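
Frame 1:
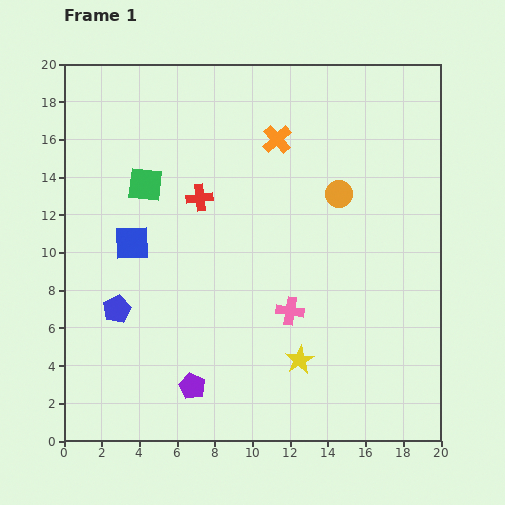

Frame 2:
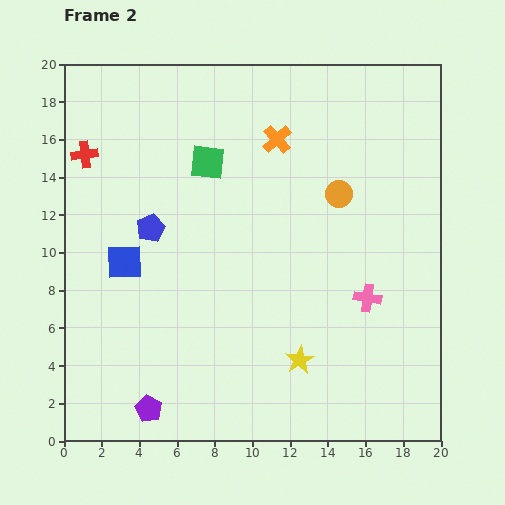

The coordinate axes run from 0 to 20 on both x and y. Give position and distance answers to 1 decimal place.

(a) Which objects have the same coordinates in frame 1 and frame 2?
the orange circle, the orange cross, the yellow star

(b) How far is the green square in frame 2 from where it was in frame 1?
3.5

The green square moved from (4.3, 13.6) to (7.6, 14.8), a distance of √(3.3² + 1.2²) ≈ 3.5.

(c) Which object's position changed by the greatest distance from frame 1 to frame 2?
the red cross

(moved 6.5; next 4.7)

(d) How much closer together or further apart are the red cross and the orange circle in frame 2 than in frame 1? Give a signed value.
+6.3

Distance in frame 1: 7.4. Distance in frame 2: 13.7.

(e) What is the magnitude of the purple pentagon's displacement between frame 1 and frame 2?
2.6

The purple pentagon moved from (6.8, 2.9) to (4.5, 1.7), a distance of √(2.3² + 1.2²) ≈ 2.6.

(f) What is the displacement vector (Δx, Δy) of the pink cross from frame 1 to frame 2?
(4.1, 0.7)

The pink cross was at (12.0, 6.9) in frame 1 and (16.1, 7.6) in frame 2.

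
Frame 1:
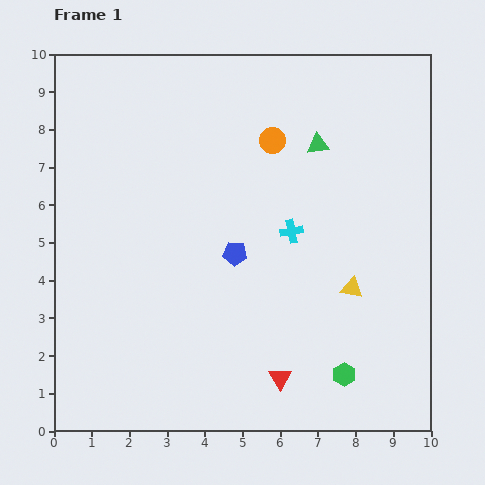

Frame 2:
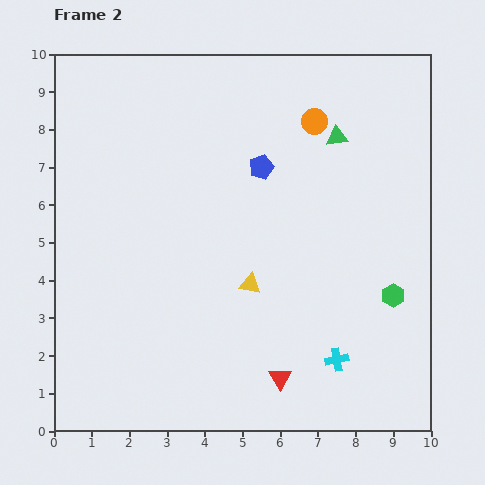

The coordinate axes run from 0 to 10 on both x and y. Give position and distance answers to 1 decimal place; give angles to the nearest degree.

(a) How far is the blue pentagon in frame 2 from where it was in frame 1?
2.4

The blue pentagon moved from (4.8, 4.7) to (5.5, 7.0), a distance of √(0.7² + 2.3²) ≈ 2.4.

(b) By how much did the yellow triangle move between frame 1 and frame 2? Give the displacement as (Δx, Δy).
(-2.7, 0.1)

The yellow triangle was at (7.9, 3.8) in frame 1 and (5.2, 3.9) in frame 2.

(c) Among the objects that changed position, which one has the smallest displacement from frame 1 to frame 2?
the green triangle

(moved 0.5)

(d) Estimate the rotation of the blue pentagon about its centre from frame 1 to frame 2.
24° counter-clockwise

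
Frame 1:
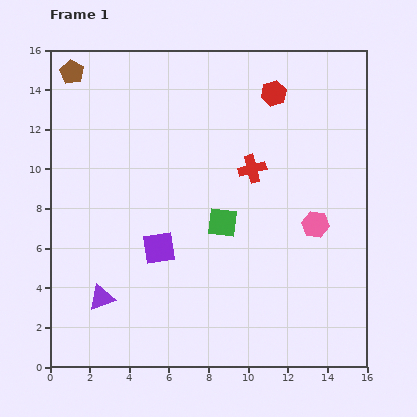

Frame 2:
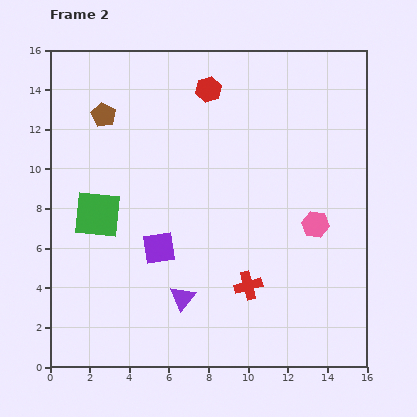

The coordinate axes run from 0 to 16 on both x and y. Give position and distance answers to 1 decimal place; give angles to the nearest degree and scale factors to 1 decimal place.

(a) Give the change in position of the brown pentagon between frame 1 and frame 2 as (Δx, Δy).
(1.6, -2.2)

The brown pentagon was at (1.1, 14.9) in frame 1 and (2.7, 12.7) in frame 2.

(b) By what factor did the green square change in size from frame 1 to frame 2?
1.6×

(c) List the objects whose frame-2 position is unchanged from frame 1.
the pink hexagon, the purple square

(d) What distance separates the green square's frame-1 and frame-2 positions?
6.3

The green square moved from (8.7, 7.3) to (2.4, 7.7), a distance of √(6.3² + 0.4²) ≈ 6.3.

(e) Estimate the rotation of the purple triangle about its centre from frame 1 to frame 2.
32° counter-clockwise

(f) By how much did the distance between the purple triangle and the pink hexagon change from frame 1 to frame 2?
-3.7

Distance in frame 1: 11.4. Distance in frame 2: 7.7.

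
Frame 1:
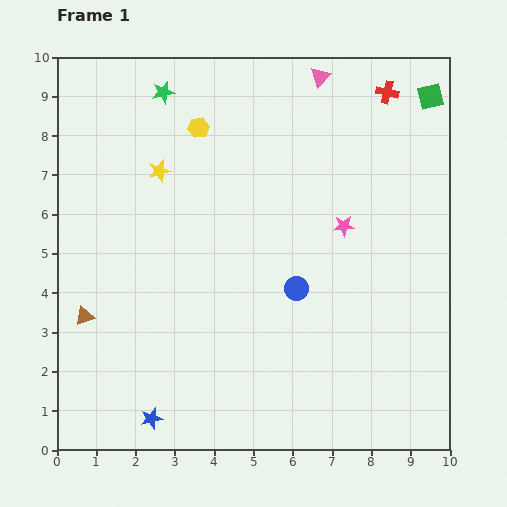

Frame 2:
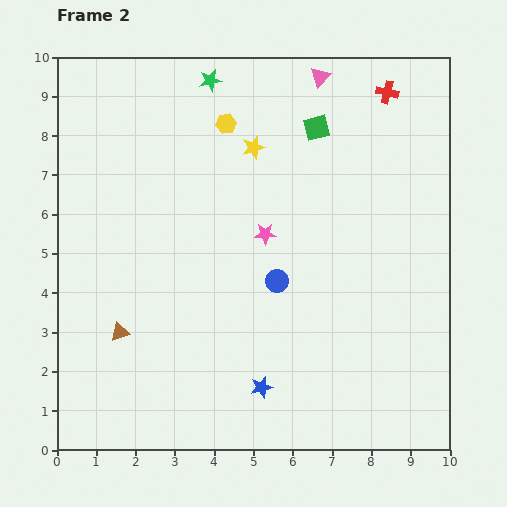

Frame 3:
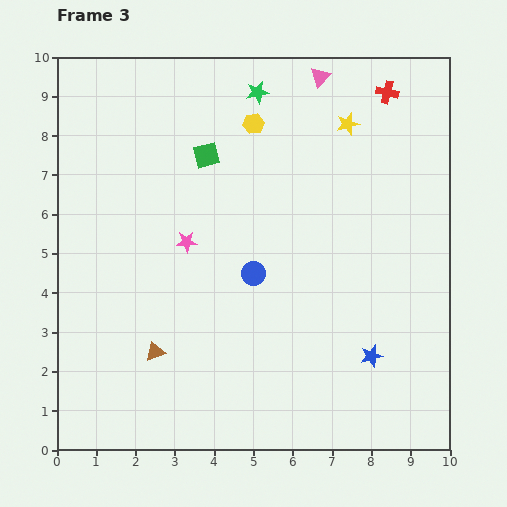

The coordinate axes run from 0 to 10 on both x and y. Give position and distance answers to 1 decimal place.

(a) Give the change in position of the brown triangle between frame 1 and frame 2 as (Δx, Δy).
(0.9, -0.4)

The brown triangle was at (0.7, 3.4) in frame 1 and (1.6, 3.0) in frame 2.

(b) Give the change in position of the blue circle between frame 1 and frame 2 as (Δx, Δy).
(-0.5, 0.2)

The blue circle was at (6.1, 4.1) in frame 1 and (5.6, 4.3) in frame 2.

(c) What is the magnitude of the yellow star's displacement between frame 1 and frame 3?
4.9

The yellow star moved from (2.6, 7.1) to (7.4, 8.3), a distance of √(4.8² + 1.2²) ≈ 4.9.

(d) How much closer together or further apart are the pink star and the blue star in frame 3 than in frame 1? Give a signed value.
-1.4

Distance in frame 1: 6.9. Distance in frame 3: 5.5.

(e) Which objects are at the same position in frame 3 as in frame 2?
the red cross, the pink triangle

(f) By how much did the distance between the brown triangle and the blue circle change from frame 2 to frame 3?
-1.0

Distance in frame 2: 4.2. Distance in frame 3: 3.2.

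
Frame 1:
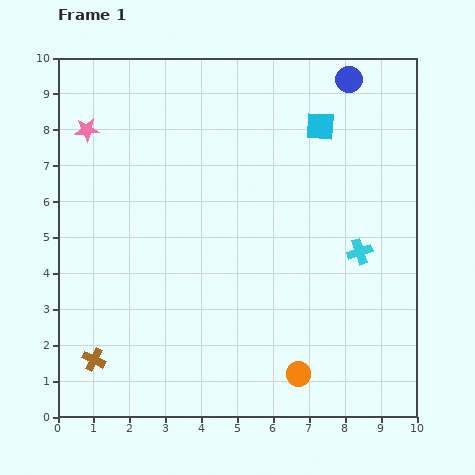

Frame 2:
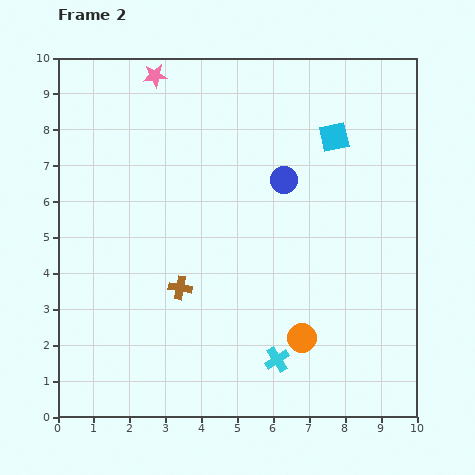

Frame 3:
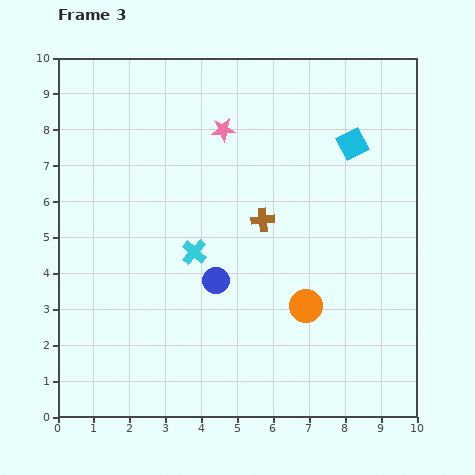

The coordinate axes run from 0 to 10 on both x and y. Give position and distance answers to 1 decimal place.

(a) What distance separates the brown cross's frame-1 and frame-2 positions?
3.1

The brown cross moved from (1.0, 1.6) to (3.4, 3.6), a distance of √(2.4² + 2.0²) ≈ 3.1.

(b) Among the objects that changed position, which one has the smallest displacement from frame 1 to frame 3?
the cyan square

(moved 1.0)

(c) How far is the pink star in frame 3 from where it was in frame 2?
2.4

The pink star moved from (2.7, 9.5) to (4.6, 8.0), a distance of √(1.9² + 1.5²) ≈ 2.4.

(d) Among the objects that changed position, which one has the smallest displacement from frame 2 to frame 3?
the cyan square

(moved 0.5)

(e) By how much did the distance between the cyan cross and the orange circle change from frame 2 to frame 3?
+2.5

Distance in frame 2: 0.9. Distance in frame 3: 3.4.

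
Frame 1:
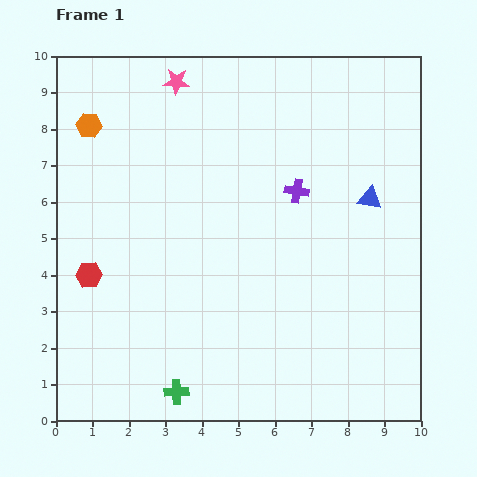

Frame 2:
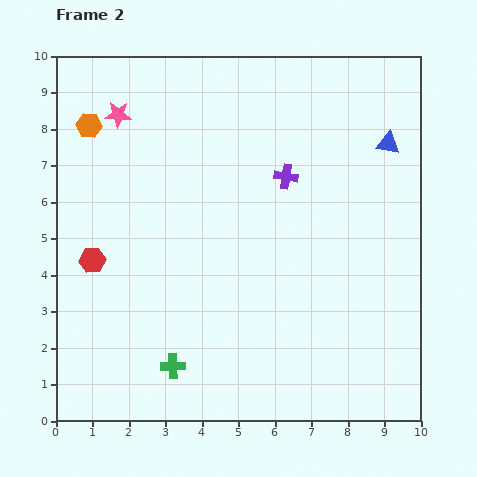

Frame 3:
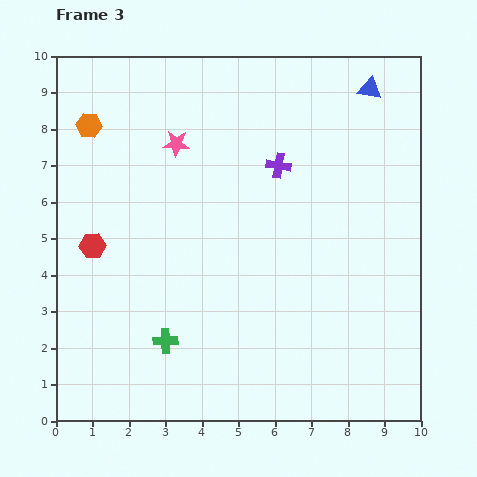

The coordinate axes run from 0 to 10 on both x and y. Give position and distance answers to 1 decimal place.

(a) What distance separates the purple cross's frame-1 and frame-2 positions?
0.5

The purple cross moved from (6.6, 6.3) to (6.3, 6.7), a distance of √(0.3² + 0.4²) ≈ 0.5.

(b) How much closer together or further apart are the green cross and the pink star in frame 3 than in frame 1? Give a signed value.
-3.1

Distance in frame 1: 8.5. Distance in frame 3: 5.4.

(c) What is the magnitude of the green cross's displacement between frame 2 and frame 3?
0.7

The green cross moved from (3.2, 1.5) to (3.0, 2.2), a distance of √(0.2² + 0.7²) ≈ 0.7.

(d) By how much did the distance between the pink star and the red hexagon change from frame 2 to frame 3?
-0.5

Distance in frame 2: 4.1. Distance in frame 3: 3.6.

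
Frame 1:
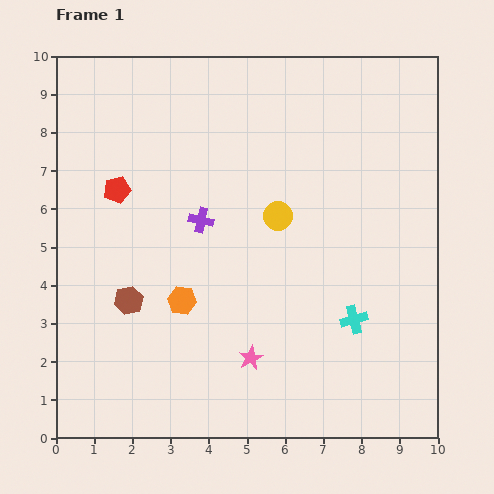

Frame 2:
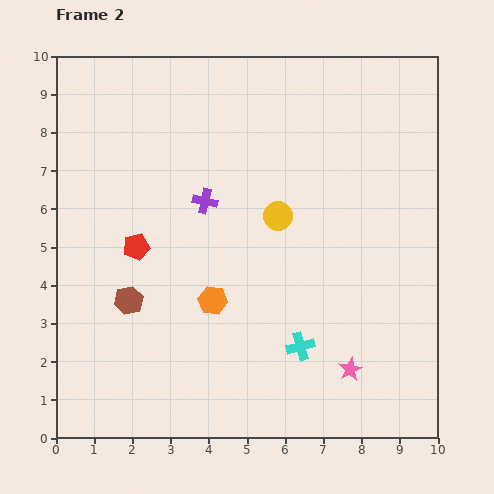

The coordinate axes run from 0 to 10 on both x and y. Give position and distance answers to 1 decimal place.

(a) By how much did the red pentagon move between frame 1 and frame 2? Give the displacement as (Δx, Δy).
(0.5, -1.5)

The red pentagon was at (1.6, 6.5) in frame 1 and (2.1, 5.0) in frame 2.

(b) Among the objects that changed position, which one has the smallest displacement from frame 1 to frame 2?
the purple cross

(moved 0.5)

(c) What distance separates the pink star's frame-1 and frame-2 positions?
2.6

The pink star moved from (5.1, 2.1) to (7.7, 1.8), a distance of √(2.6² + 0.3²) ≈ 2.6.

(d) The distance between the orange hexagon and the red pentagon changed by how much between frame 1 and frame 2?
-1.0

Distance in frame 1: 3.4. Distance in frame 2: 2.4.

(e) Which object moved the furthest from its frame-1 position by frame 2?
the pink star

(moved 2.6; next 1.6)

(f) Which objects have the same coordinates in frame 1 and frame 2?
the brown hexagon, the yellow circle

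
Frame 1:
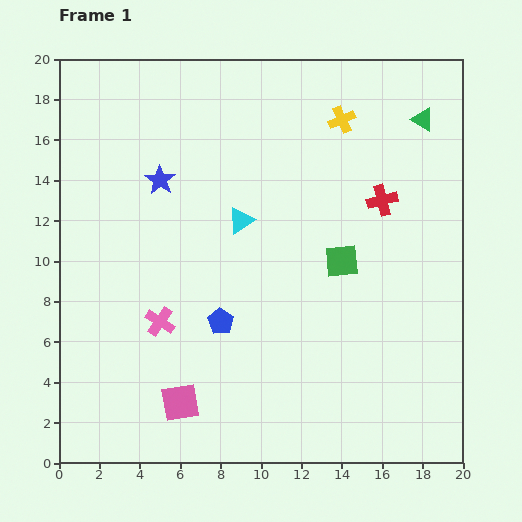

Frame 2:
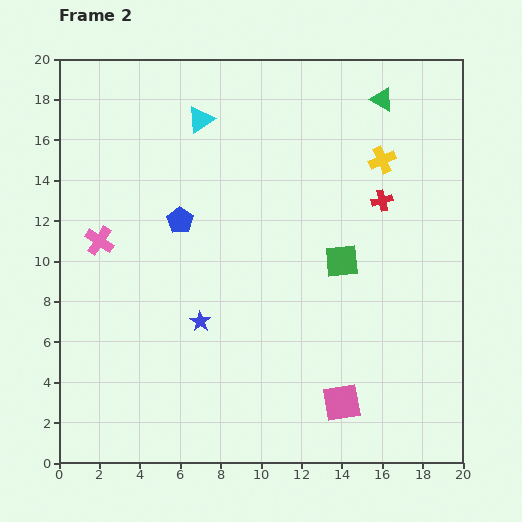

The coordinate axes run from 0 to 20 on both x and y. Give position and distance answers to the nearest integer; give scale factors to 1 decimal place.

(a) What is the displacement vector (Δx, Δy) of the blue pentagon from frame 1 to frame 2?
(-2, 5)

The blue pentagon was at (8, 7) in frame 1 and (6, 12) in frame 2.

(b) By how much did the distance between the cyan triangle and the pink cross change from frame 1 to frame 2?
+2

Distance in frame 1: 6. Distance in frame 2: 8.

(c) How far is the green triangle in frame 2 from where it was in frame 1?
2

The green triangle moved from (18, 17) to (16, 18), a distance of √(2² + 1²) ≈ 2.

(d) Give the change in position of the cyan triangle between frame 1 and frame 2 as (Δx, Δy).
(-2, 5)

The cyan triangle was at (9, 12) in frame 1 and (7, 17) in frame 2.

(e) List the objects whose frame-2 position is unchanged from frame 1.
the red cross, the green square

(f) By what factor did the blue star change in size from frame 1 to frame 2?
0.7×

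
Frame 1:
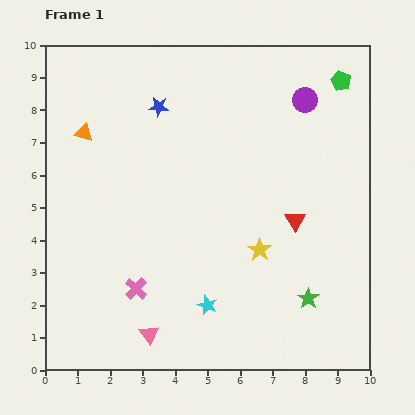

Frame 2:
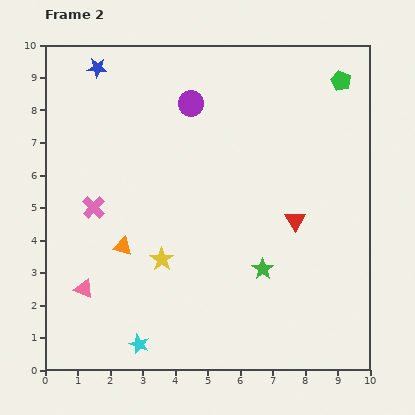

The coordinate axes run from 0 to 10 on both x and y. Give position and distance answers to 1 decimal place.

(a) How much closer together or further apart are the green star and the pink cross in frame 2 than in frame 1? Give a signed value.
+0.2

Distance in frame 1: 5.3. Distance in frame 2: 5.5.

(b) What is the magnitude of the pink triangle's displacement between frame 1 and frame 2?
2.4

The pink triangle moved from (3.2, 1.1) to (1.2, 2.5), a distance of √(2.0² + 1.4²) ≈ 2.4.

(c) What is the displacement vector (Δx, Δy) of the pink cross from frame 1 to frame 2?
(-1.3, 2.5)

The pink cross was at (2.8, 2.5) in frame 1 and (1.5, 5.0) in frame 2.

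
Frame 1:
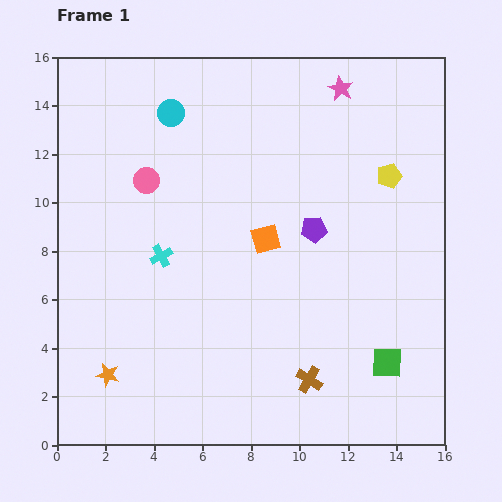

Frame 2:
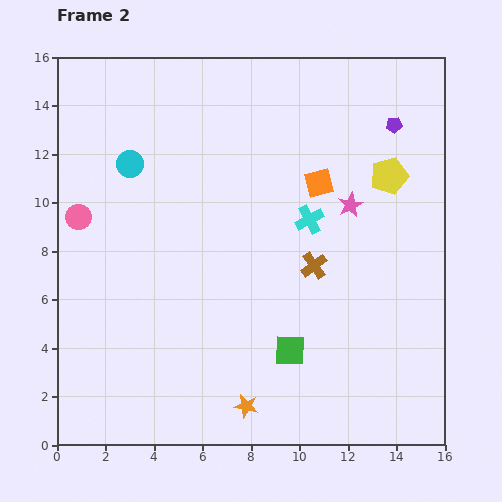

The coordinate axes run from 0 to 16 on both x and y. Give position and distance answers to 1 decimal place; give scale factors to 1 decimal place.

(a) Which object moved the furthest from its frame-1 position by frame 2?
the cyan cross

(moved 6.3; next 5.8)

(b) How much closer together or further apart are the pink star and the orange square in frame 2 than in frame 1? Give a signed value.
-5.3

Distance in frame 1: 6.9. Distance in frame 2: 1.6.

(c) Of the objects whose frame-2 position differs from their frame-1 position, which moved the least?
the cyan circle

(moved 2.7)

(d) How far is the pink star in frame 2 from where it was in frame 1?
4.8

The pink star moved from (11.7, 14.7) to (12.1, 9.9), a distance of √(0.4² + 4.8²) ≈ 4.8.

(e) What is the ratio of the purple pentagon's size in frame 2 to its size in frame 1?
0.6×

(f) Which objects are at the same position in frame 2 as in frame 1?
the yellow pentagon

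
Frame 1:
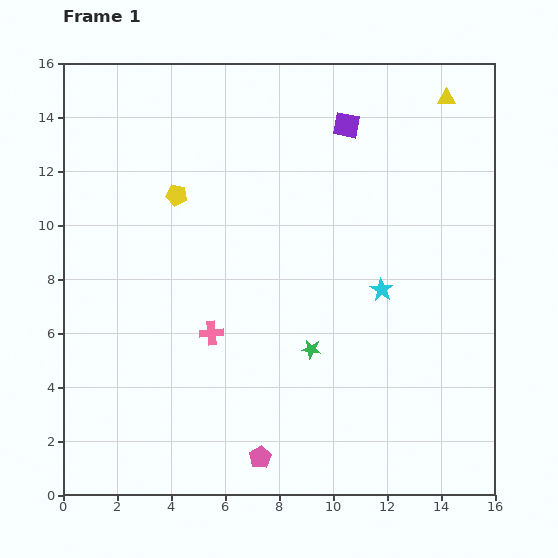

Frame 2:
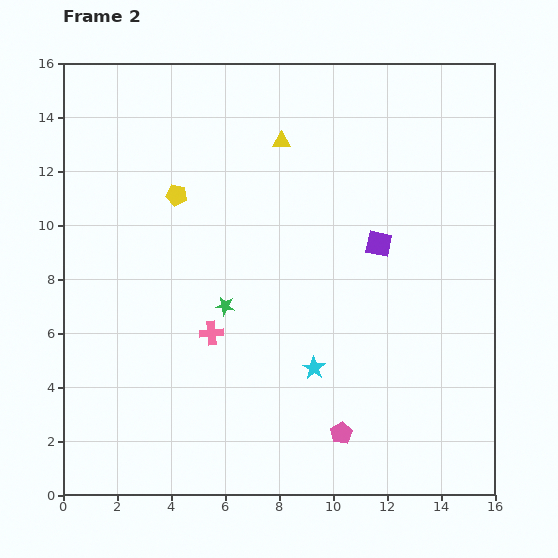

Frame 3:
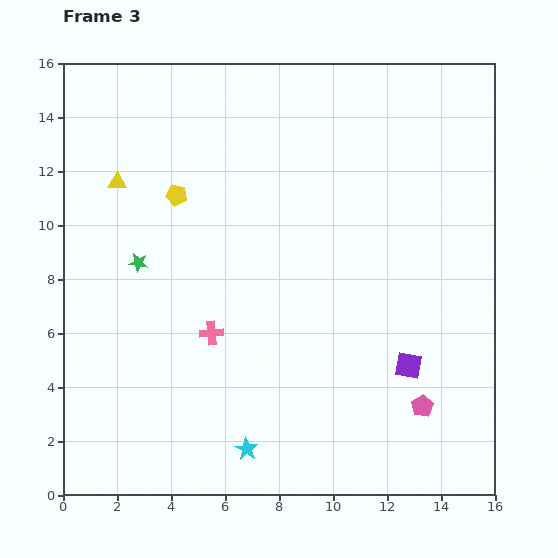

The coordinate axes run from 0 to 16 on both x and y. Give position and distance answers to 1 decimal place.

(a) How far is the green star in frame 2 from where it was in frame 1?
3.6

The green star moved from (9.2, 5.4) to (6.0, 7.0), a distance of √(3.2² + 1.6²) ≈ 3.6.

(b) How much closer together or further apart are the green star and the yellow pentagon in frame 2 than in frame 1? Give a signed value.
-3.1

Distance in frame 1: 7.6. Distance in frame 2: 4.5.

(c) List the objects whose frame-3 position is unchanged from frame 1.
the pink cross, the yellow pentagon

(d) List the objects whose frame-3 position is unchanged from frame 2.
the pink cross, the yellow pentagon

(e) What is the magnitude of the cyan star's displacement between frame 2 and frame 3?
3.9

The cyan star moved from (9.3, 4.7) to (6.8, 1.7), a distance of √(2.5² + 3.0²) ≈ 3.9.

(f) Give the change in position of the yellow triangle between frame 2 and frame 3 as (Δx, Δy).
(-6.1, -1.5)

The yellow triangle was at (8.1, 13.1) in frame 2 and (2.0, 11.6) in frame 3.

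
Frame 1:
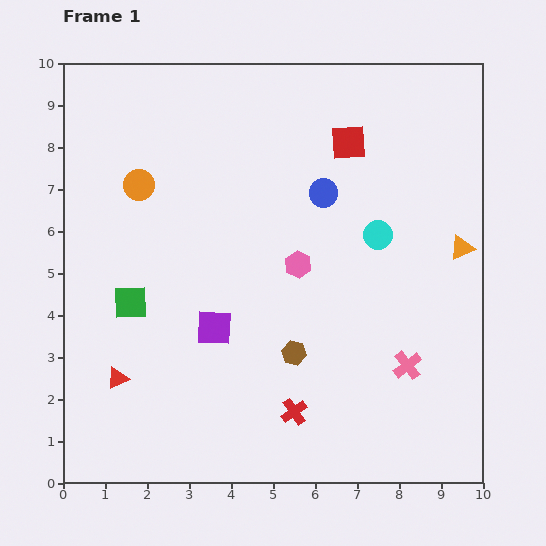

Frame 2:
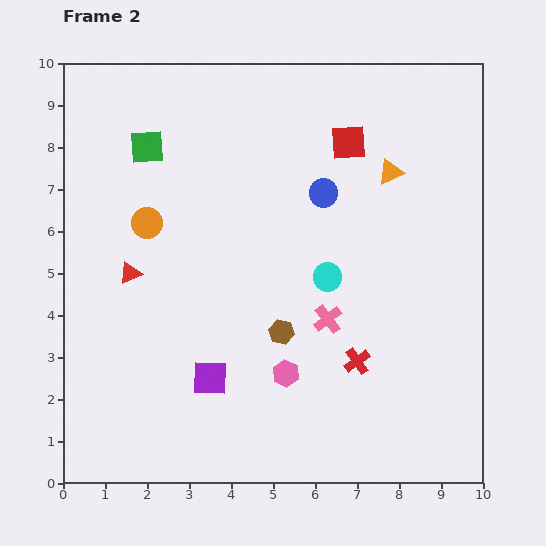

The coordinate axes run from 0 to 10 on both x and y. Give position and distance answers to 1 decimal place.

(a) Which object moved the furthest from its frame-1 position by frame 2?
the green square

(moved 3.7; next 2.6)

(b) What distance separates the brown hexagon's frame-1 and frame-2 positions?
0.6

The brown hexagon moved from (5.5, 3.1) to (5.2, 3.6), a distance of √(0.3² + 0.5²) ≈ 0.6.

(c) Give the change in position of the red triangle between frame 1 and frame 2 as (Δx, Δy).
(0.3, 2.5)

The red triangle was at (1.3, 2.5) in frame 1 and (1.6, 5.0) in frame 2.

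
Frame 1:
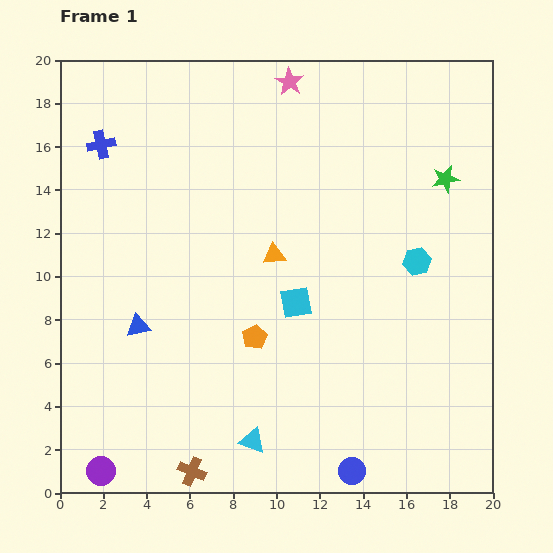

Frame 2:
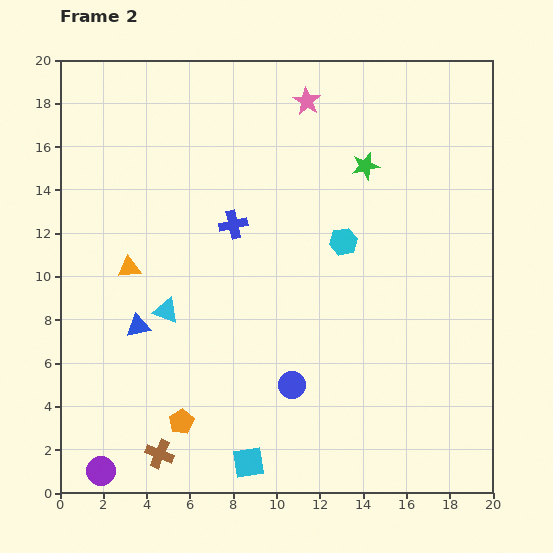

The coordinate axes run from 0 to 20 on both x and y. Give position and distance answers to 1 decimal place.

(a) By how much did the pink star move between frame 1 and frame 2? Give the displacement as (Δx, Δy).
(0.8, -0.9)

The pink star was at (10.6, 19.0) in frame 1 and (11.4, 18.1) in frame 2.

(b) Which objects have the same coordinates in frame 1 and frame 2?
the blue triangle, the purple circle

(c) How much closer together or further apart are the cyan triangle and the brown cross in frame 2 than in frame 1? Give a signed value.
+3.5

Distance in frame 1: 3.1. Distance in frame 2: 6.6.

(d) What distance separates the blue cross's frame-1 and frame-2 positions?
7.1

The blue cross moved from (1.9, 16.1) to (8.0, 12.4), a distance of √(6.1² + 3.7²) ≈ 7.1.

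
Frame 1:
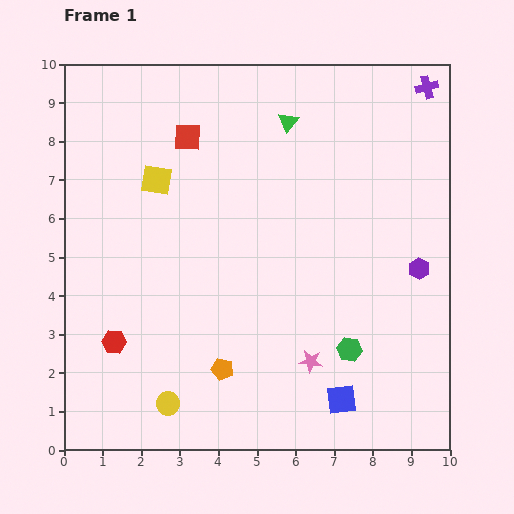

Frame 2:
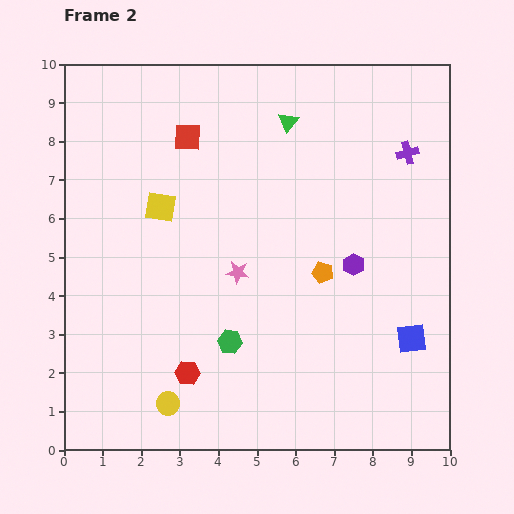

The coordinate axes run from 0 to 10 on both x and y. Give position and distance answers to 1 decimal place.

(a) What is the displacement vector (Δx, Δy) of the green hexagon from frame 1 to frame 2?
(-3.1, 0.2)

The green hexagon was at (7.4, 2.6) in frame 1 and (4.3, 2.8) in frame 2.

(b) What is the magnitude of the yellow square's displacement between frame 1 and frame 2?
0.7

The yellow square moved from (2.4, 7.0) to (2.5, 6.3), a distance of √(0.1² + 0.7²) ≈ 0.7.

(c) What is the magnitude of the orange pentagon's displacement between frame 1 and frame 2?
3.6

The orange pentagon moved from (4.1, 2.1) to (6.7, 4.6), a distance of √(2.6² + 2.5²) ≈ 3.6.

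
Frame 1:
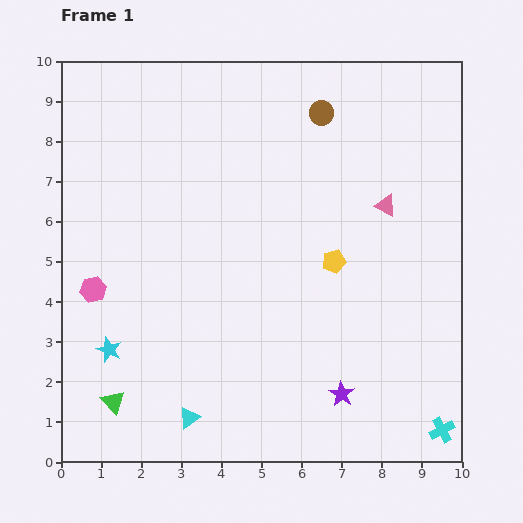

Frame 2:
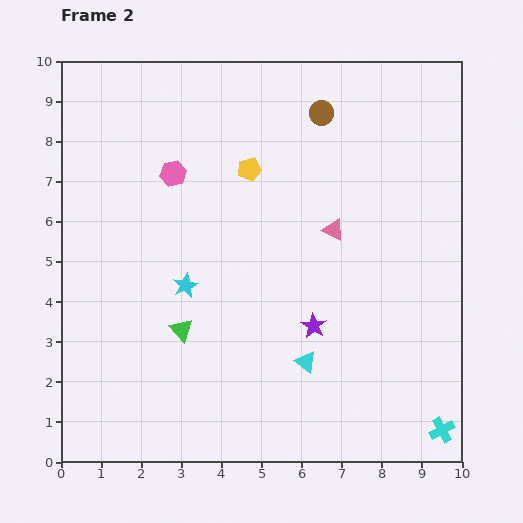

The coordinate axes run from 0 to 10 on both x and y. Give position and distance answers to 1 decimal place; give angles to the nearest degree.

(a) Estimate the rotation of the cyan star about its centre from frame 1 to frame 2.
24° clockwise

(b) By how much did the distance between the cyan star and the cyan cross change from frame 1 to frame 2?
-1.2

Distance in frame 1: 8.5. Distance in frame 2: 7.3.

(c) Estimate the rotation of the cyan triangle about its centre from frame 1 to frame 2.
49° counter-clockwise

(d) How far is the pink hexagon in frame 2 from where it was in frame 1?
3.5

The pink hexagon moved from (0.8, 4.3) to (2.8, 7.2), a distance of √(2.0² + 2.9²) ≈ 3.5.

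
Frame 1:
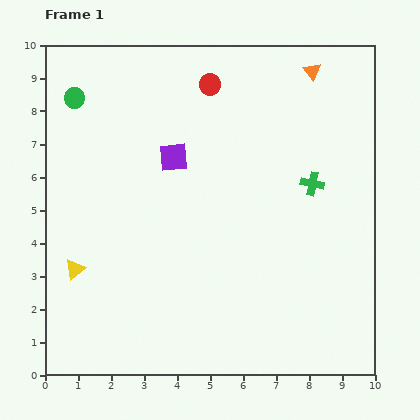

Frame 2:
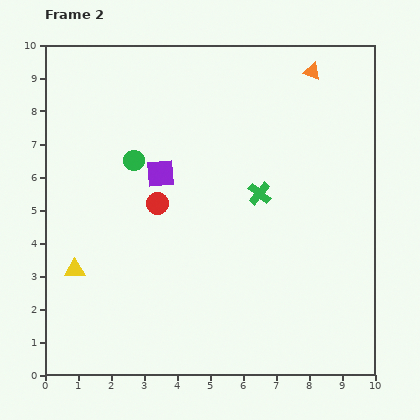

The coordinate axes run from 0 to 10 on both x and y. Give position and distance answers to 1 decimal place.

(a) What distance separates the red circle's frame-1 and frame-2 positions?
3.9

The red circle moved from (5.0, 8.8) to (3.4, 5.2), a distance of √(1.6² + 3.6²) ≈ 3.9.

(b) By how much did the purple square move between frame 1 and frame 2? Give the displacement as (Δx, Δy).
(-0.4, -0.5)

The purple square was at (3.9, 6.6) in frame 1 and (3.5, 6.1) in frame 2.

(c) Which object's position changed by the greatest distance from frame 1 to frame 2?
the red circle

(moved 3.9; next 2.6)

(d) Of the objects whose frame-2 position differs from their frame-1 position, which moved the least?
the purple square

(moved 0.6)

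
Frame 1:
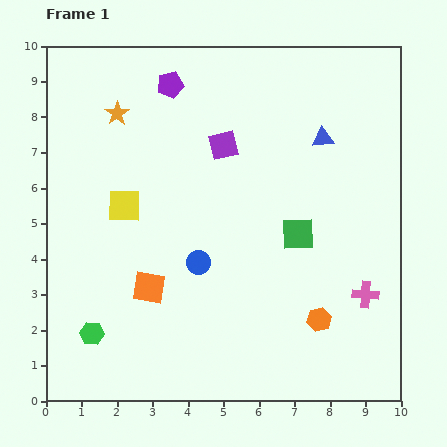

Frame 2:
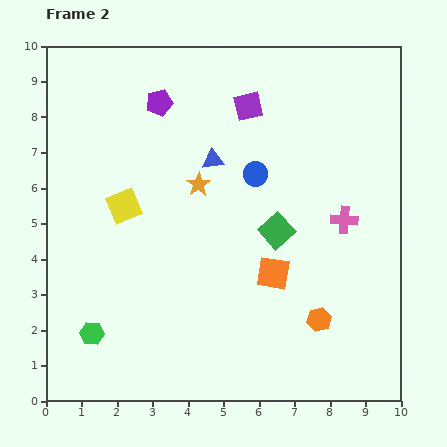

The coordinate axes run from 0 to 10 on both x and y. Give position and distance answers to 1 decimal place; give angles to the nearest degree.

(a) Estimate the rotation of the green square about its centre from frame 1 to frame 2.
39° counter-clockwise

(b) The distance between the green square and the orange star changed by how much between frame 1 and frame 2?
-3.5

Distance in frame 1: 6.1. Distance in frame 2: 2.6.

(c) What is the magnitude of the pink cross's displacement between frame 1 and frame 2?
2.2

The pink cross moved from (9.0, 3.0) to (8.4, 5.1), a distance of √(0.6² + 2.1²) ≈ 2.2.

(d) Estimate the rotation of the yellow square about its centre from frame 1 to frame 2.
24° counter-clockwise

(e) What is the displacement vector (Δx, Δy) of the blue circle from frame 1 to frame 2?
(1.6, 2.5)

The blue circle was at (4.3, 3.9) in frame 1 and (5.9, 6.4) in frame 2.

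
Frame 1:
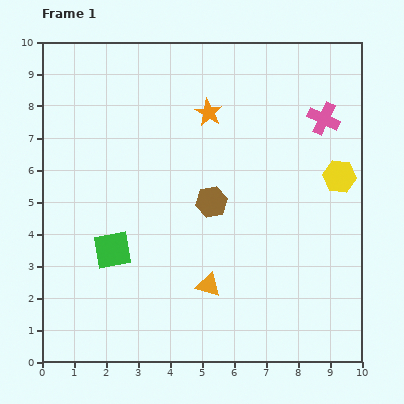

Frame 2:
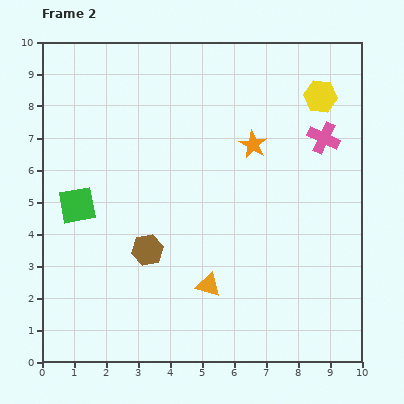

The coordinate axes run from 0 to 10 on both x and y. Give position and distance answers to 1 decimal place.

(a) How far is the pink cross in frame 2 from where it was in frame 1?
0.6

The pink cross moved from (8.8, 7.6) to (8.8, 7.0), a distance of √(0.0² + 0.6²) ≈ 0.6.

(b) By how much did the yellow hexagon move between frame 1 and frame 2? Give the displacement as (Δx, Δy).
(-0.6, 2.5)

The yellow hexagon was at (9.3, 5.8) in frame 1 and (8.7, 8.3) in frame 2.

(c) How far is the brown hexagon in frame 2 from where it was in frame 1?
2.5

The brown hexagon moved from (5.3, 5.0) to (3.3, 3.5), a distance of √(2.0² + 1.5²) ≈ 2.5.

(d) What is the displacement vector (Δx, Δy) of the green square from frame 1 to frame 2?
(-1.1, 1.4)

The green square was at (2.2, 3.5) in frame 1 and (1.1, 4.9) in frame 2.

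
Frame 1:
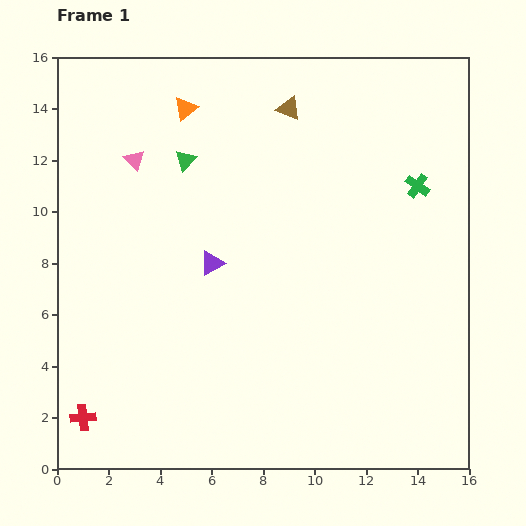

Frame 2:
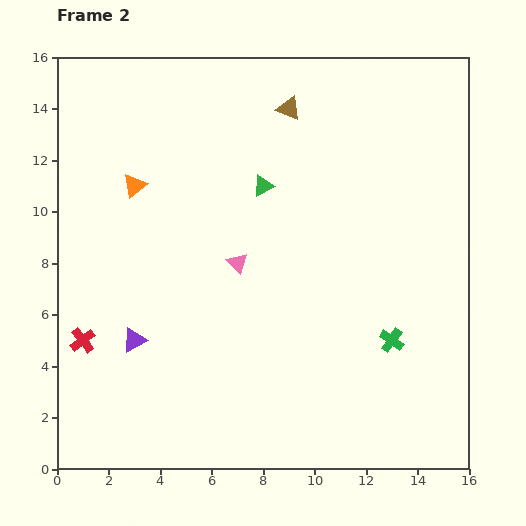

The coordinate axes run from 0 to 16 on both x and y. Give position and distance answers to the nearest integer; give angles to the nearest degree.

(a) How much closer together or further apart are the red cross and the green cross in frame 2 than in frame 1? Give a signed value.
-4

Distance in frame 1: 16. Distance in frame 2: 12.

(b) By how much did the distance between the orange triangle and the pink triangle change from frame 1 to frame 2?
+2

Distance in frame 1: 3. Distance in frame 2: 5.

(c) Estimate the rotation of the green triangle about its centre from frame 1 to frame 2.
17° clockwise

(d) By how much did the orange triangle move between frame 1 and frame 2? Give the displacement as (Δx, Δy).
(-2, -3)

The orange triangle was at (5, 14) in frame 1 and (3, 11) in frame 2.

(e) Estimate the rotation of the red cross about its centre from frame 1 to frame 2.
32° counter-clockwise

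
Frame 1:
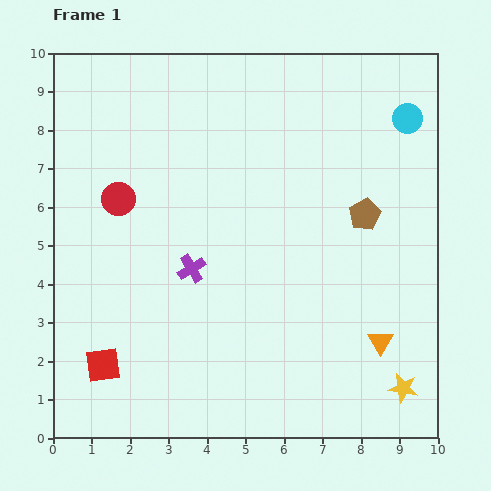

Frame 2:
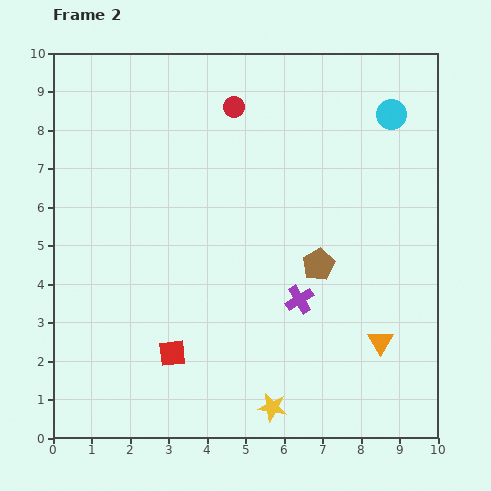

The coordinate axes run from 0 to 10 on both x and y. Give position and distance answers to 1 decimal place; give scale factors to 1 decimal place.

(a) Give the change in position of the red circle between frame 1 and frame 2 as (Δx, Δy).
(3.0, 2.4)

The red circle was at (1.7, 6.2) in frame 1 and (4.7, 8.6) in frame 2.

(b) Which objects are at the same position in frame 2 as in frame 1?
the orange triangle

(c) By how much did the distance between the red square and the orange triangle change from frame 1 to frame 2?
-1.8

Distance in frame 1: 7.2. Distance in frame 2: 5.4.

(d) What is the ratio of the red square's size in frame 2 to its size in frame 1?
0.8×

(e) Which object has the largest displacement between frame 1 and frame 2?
the red circle

(moved 3.8; next 3.4)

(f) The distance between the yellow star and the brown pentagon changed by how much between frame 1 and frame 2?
-0.7

Distance in frame 1: 4.6. Distance in frame 2: 3.9.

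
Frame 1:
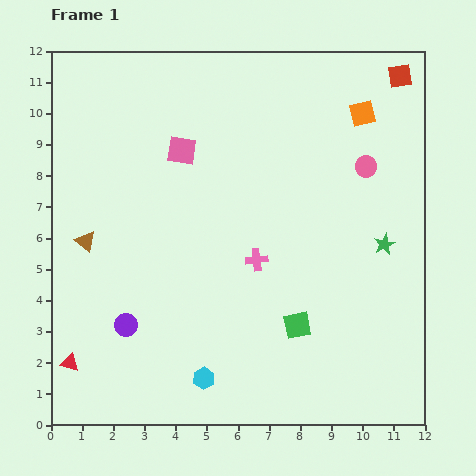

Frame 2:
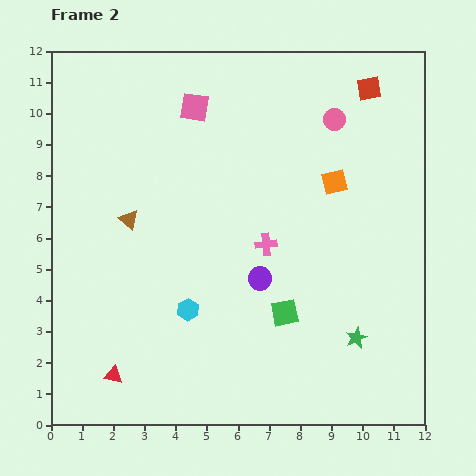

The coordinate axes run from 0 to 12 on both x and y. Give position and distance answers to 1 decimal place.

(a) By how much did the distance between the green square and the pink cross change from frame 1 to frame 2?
-0.2

Distance in frame 1: 2.5. Distance in frame 2: 2.3.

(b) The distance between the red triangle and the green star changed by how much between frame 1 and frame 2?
-2.9

Distance in frame 1: 10.8. Distance in frame 2: 7.9.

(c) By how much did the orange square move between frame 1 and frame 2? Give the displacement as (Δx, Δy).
(-0.9, -2.2)

The orange square was at (10.0, 10.0) in frame 1 and (9.1, 7.8) in frame 2.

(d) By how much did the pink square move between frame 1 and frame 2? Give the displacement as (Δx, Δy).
(0.4, 1.4)

The pink square was at (4.2, 8.8) in frame 1 and (4.6, 10.2) in frame 2.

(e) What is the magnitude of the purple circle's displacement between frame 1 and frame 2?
4.6

The purple circle moved from (2.4, 3.2) to (6.7, 4.7), a distance of √(4.3² + 1.5²) ≈ 4.6.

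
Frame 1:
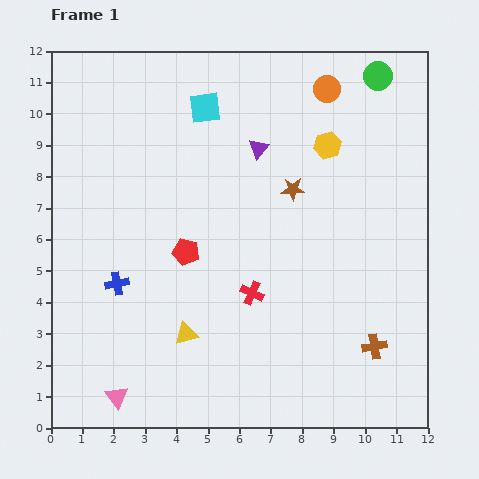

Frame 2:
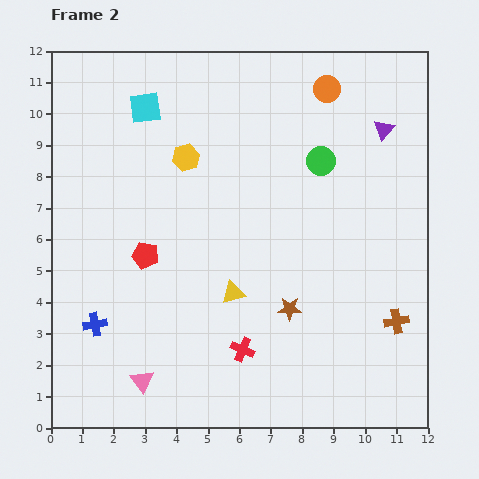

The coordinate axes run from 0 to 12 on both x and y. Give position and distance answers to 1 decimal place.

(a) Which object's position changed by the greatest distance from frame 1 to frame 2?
the yellow hexagon

(moved 4.5; next 4.0)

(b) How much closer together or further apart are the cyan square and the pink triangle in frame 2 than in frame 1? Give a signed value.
-0.9

Distance in frame 1: 9.6. Distance in frame 2: 8.7.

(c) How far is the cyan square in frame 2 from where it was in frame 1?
1.9

The cyan square moved from (4.9, 10.2) to (3.0, 10.2), a distance of √(1.9² + 0.0²) ≈ 1.9.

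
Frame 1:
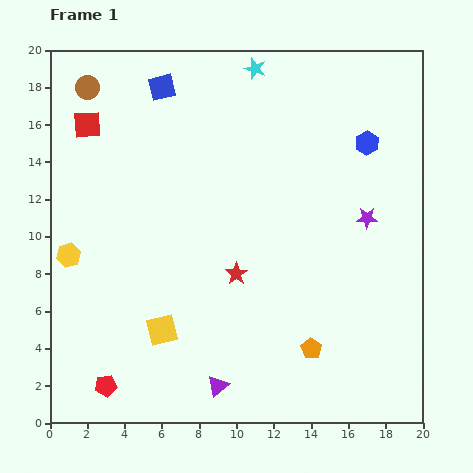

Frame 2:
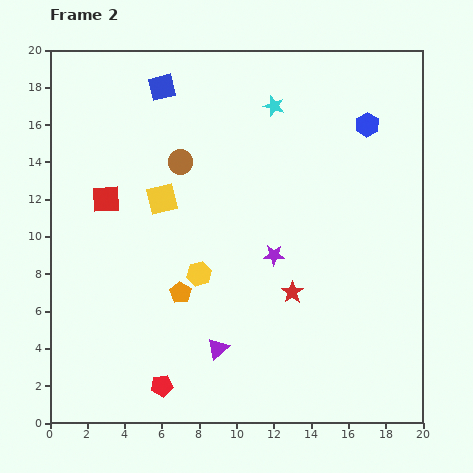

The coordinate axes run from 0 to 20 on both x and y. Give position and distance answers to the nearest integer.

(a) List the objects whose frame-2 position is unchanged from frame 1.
the blue square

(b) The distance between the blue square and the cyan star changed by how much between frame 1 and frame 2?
+1

Distance in frame 1: 5. Distance in frame 2: 6.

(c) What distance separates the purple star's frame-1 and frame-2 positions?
5

The purple star moved from (17, 11) to (12, 9), a distance of √(5² + 2²) ≈ 5.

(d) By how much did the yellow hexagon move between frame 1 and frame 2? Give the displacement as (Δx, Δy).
(7, -1)

The yellow hexagon was at (1, 9) in frame 1 and (8, 8) in frame 2.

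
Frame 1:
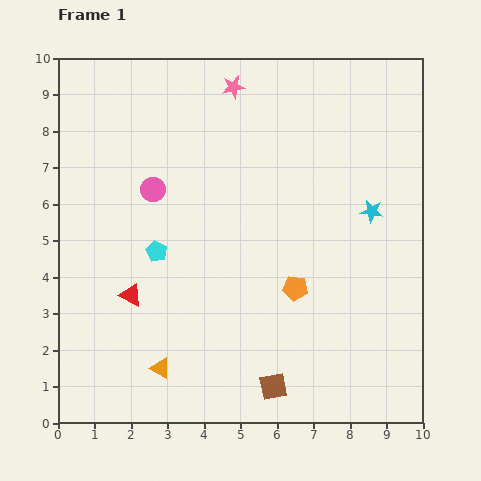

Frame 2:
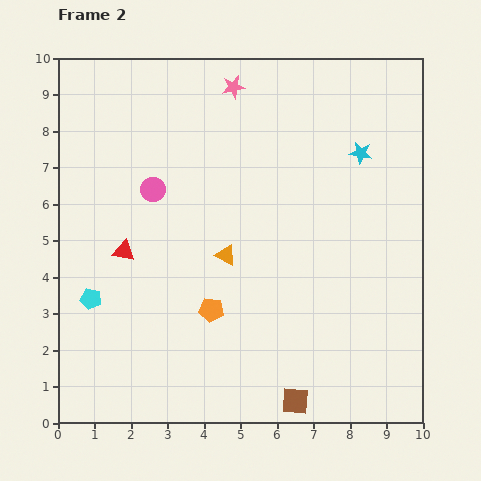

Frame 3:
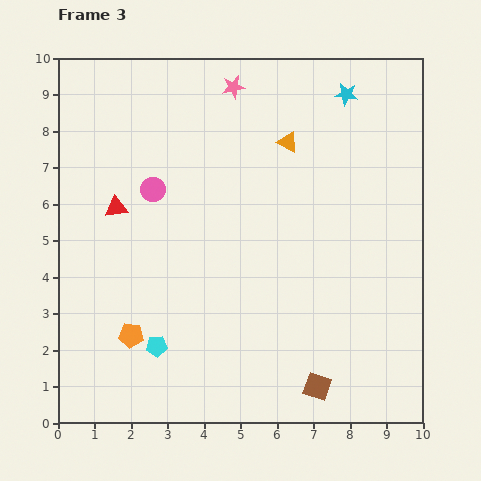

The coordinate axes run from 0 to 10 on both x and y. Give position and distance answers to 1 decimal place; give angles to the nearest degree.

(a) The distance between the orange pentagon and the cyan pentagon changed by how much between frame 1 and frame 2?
-0.6

Distance in frame 1: 3.9. Distance in frame 2: 3.3.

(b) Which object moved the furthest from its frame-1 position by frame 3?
the orange triangle

(moved 7.1; next 4.7)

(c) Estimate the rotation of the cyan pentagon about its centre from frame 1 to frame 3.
30° counter-clockwise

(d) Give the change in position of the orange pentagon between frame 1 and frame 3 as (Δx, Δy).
(-4.5, -1.3)

The orange pentagon was at (6.5, 3.7) in frame 1 and (2.0, 2.4) in frame 3.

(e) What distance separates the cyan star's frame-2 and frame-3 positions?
1.6

The cyan star moved from (8.3, 7.4) to (7.9, 9.0), a distance of √(0.4² + 1.6²) ≈ 1.6.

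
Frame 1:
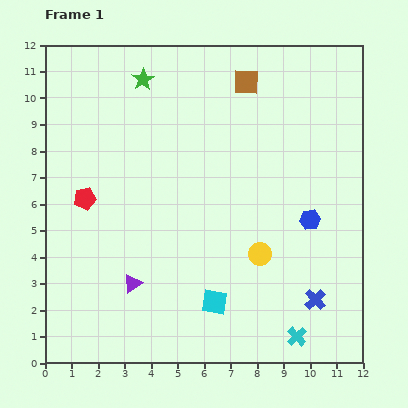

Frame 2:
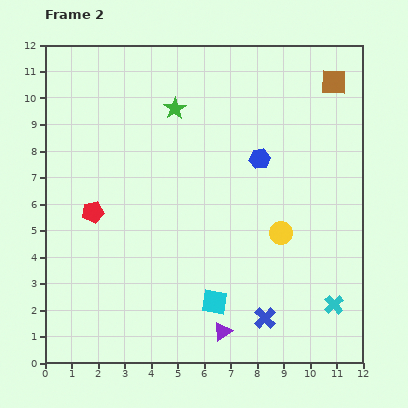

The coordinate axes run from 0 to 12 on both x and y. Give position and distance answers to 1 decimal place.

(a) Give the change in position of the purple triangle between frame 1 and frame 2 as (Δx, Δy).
(3.4, -1.8)

The purple triangle was at (3.3, 3.0) in frame 1 and (6.7, 1.2) in frame 2.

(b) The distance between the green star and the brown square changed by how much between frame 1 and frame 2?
+2.2

Distance in frame 1: 3.9. Distance in frame 2: 6.1.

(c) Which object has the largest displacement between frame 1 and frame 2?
the purple triangle

(moved 3.8; next 3.3)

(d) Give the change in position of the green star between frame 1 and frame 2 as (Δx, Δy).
(1.2, -1.1)

The green star was at (3.7, 10.7) in frame 1 and (4.9, 9.6) in frame 2.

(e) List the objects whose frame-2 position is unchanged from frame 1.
the cyan square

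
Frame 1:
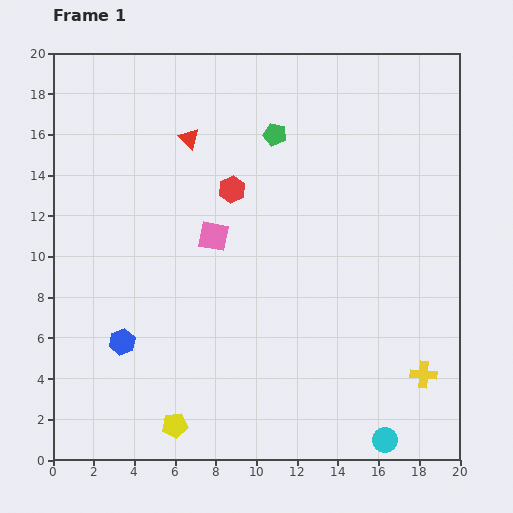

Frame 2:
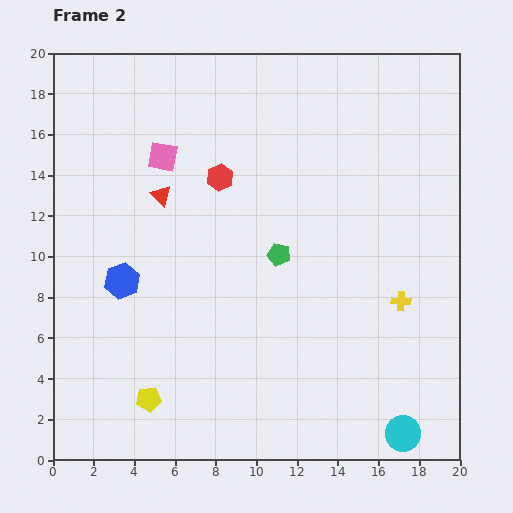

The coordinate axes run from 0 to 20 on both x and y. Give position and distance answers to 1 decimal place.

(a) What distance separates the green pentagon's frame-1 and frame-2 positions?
5.9

The green pentagon moved from (10.9, 16.0) to (11.1, 10.1), a distance of √(0.2² + 5.9²) ≈ 5.9.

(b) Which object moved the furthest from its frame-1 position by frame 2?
the green pentagon

(moved 5.9; next 4.6)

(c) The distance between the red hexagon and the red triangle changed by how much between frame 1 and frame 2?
-0.3

Distance in frame 1: 3.3. Distance in frame 2: 3.0.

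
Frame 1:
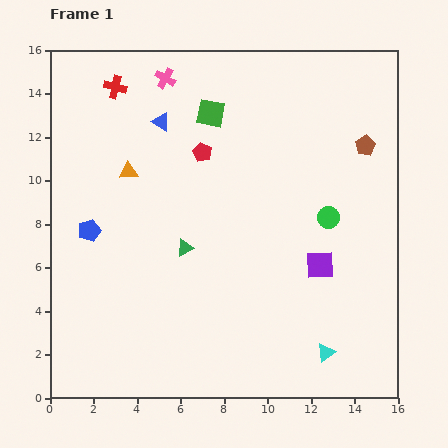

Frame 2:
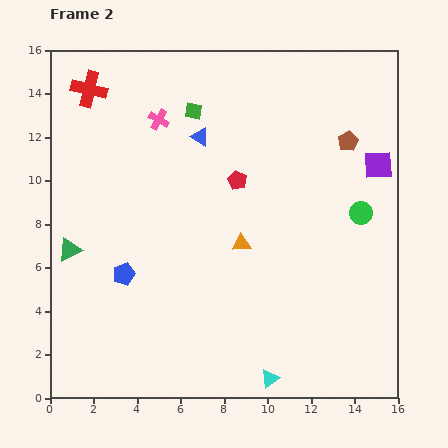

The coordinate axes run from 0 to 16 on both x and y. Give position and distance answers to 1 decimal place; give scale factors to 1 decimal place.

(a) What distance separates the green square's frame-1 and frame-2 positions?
0.8

The green square moved from (7.4, 13.1) to (6.6, 13.2), a distance of √(0.8² + 0.1²) ≈ 0.8.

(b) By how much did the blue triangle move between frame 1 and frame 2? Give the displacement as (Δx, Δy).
(1.8, -0.7)

The blue triangle was at (5.1, 12.7) in frame 1 and (6.9, 12.0) in frame 2.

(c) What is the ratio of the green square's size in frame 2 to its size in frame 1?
0.6×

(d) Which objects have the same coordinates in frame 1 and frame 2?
none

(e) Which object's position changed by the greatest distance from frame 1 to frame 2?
the orange triangle

(moved 6.2; next 5.3)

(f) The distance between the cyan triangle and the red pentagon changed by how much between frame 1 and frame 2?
-1.6

Distance in frame 1: 10.8. Distance in frame 2: 9.2.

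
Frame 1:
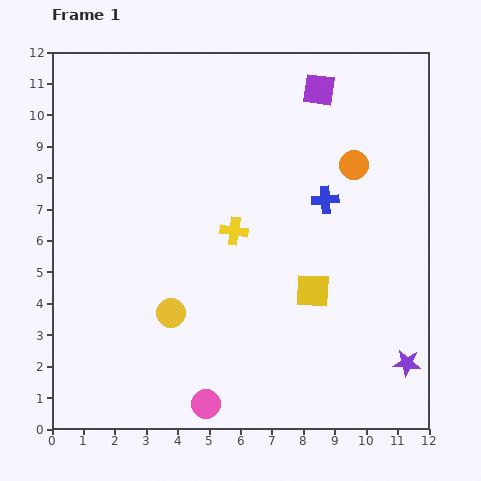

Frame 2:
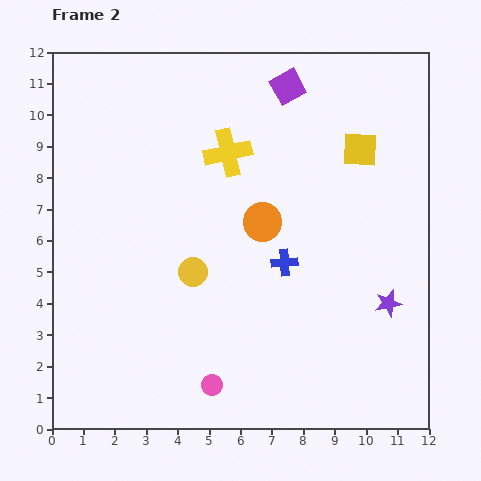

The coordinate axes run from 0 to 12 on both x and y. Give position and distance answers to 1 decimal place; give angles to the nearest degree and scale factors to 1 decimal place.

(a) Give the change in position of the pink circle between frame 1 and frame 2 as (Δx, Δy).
(0.2, 0.6)

The pink circle was at (4.9, 0.8) in frame 1 and (5.1, 1.4) in frame 2.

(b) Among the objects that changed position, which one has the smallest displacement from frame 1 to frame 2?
the pink circle

(moved 0.6)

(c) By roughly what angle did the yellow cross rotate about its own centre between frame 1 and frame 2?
20° counter-clockwise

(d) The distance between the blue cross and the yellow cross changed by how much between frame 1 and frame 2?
+0.8

Distance in frame 1: 3.1. Distance in frame 2: 3.9.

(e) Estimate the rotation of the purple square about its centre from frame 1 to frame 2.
36° counter-clockwise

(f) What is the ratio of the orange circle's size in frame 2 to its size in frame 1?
1.3×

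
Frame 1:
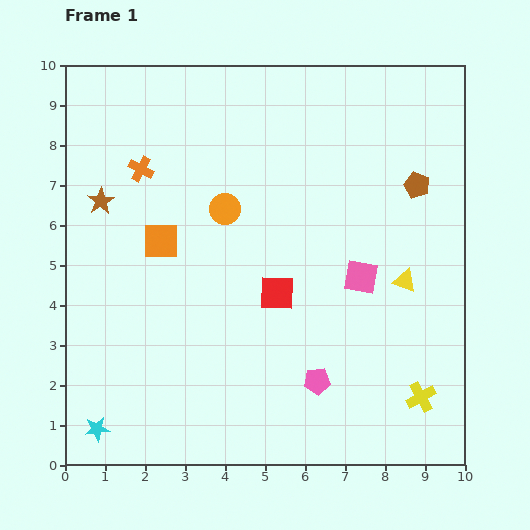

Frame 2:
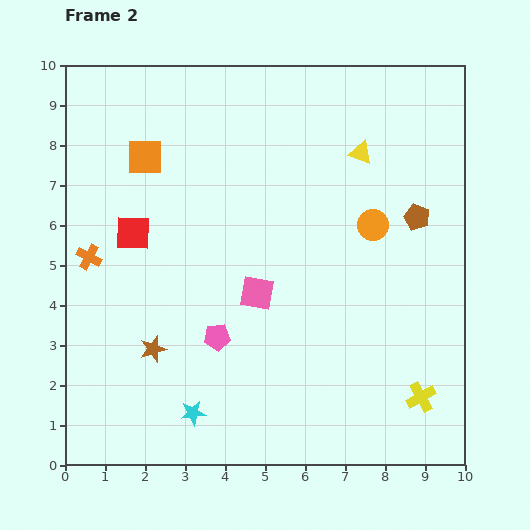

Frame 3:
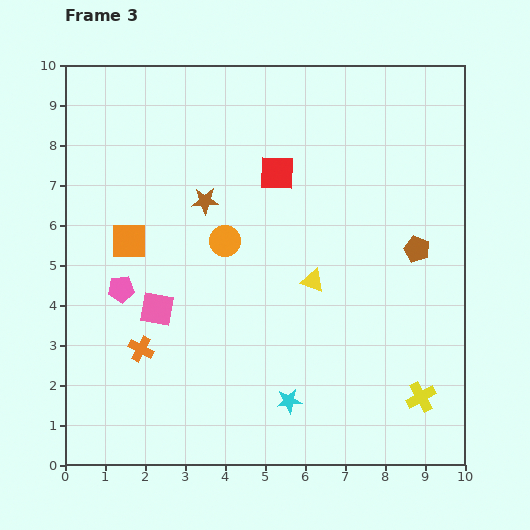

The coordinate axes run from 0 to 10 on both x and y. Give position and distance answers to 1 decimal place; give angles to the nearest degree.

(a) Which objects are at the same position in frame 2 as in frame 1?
the yellow cross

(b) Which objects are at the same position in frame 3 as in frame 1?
the yellow cross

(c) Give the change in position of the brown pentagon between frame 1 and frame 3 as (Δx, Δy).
(0.0, -1.6)

The brown pentagon was at (8.8, 7.0) in frame 1 and (8.8, 5.4) in frame 3.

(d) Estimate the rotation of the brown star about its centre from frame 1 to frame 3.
31° clockwise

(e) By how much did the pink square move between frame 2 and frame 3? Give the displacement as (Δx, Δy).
(-2.5, -0.4)

The pink square was at (4.8, 4.3) in frame 2 and (2.3, 3.9) in frame 3.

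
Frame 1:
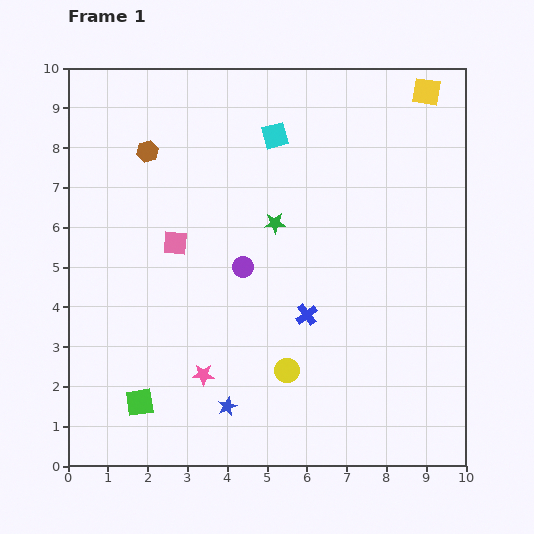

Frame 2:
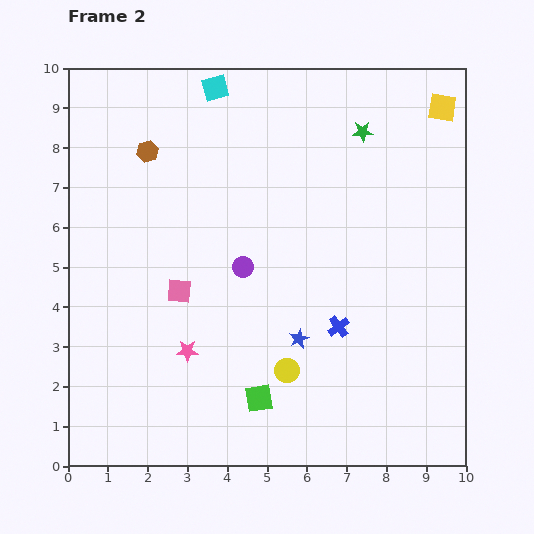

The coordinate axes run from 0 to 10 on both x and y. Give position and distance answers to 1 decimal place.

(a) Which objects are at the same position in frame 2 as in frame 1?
the purple circle, the brown hexagon, the yellow circle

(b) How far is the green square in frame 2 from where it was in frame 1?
3.0

The green square moved from (1.8, 1.6) to (4.8, 1.7), a distance of √(3.0² + 0.1²) ≈ 3.0.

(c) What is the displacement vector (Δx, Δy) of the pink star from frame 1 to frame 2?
(-0.4, 0.6)

The pink star was at (3.4, 2.3) in frame 1 and (3.0, 2.9) in frame 2.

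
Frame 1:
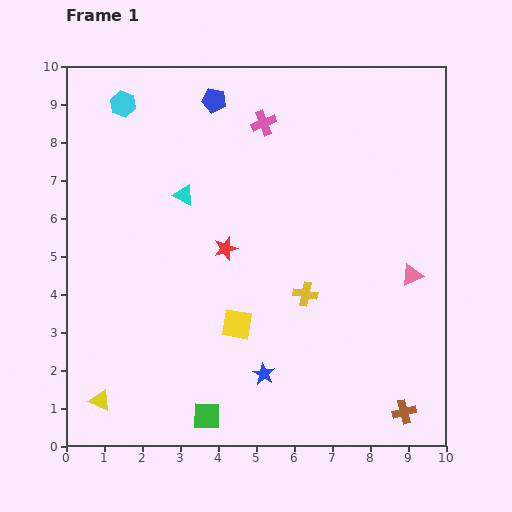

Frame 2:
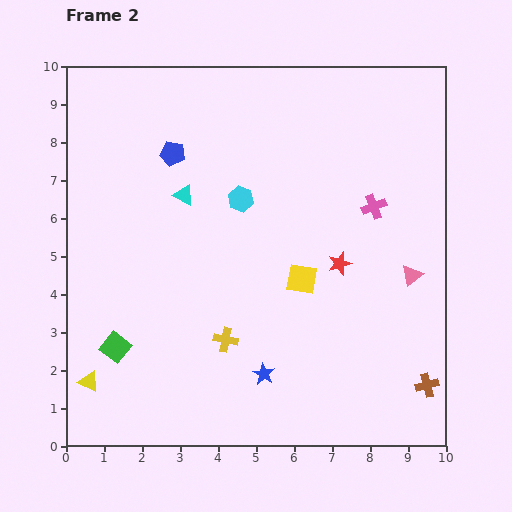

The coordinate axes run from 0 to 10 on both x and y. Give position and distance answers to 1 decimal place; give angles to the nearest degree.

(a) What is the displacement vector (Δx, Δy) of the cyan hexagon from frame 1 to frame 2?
(3.1, -2.5)

The cyan hexagon was at (1.5, 9.0) in frame 1 and (4.6, 6.5) in frame 2.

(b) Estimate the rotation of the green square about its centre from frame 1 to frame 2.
36° clockwise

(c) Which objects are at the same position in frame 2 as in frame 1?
the cyan triangle, the blue star, the pink triangle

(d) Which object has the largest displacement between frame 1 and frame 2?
the cyan hexagon

(moved 4.0; next 3.6)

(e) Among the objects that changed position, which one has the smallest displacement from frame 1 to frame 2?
the yellow triangle

(moved 0.6)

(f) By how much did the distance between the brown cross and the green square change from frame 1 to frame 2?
+3.1

Distance in frame 1: 5.2. Distance in frame 2: 8.3.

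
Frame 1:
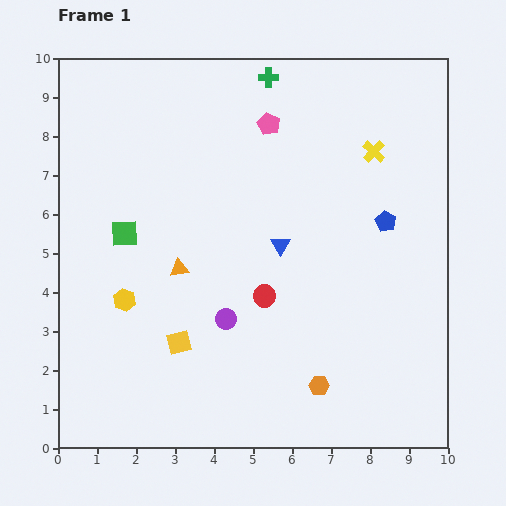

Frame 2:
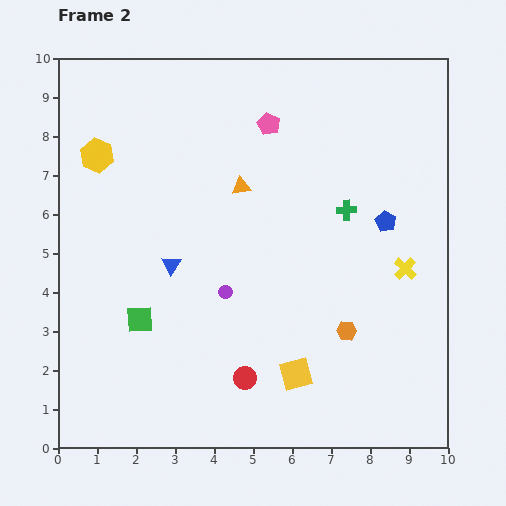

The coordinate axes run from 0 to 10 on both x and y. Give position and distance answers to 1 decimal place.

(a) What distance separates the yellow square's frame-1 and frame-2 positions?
3.1

The yellow square moved from (3.1, 2.7) to (6.1, 1.9), a distance of √(3.0² + 0.8²) ≈ 3.1.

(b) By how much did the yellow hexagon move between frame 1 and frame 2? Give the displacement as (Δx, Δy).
(-0.7, 3.7)

The yellow hexagon was at (1.7, 3.8) in frame 1 and (1.0, 7.5) in frame 2.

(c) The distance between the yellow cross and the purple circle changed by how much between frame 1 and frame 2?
-1.1

Distance in frame 1: 5.7. Distance in frame 2: 4.6.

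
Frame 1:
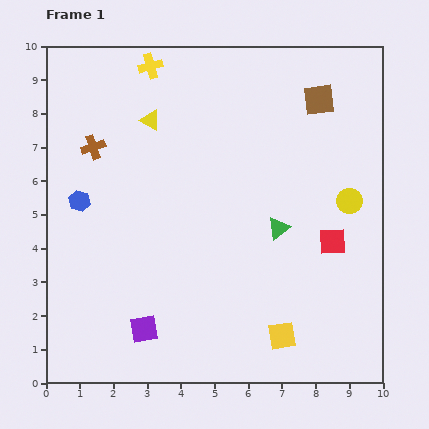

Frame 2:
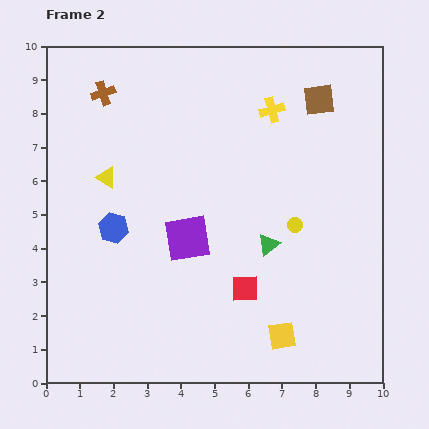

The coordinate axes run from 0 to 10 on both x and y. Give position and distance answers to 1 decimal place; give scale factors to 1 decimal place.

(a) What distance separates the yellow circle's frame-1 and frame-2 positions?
1.7

The yellow circle moved from (9.0, 5.4) to (7.4, 4.7), a distance of √(1.6² + 0.7²) ≈ 1.7.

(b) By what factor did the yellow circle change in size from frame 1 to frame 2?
0.6×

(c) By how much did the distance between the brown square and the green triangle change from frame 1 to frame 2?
+0.6

Distance in frame 1: 4.0. Distance in frame 2: 4.6.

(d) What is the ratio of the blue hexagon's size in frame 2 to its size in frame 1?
1.4×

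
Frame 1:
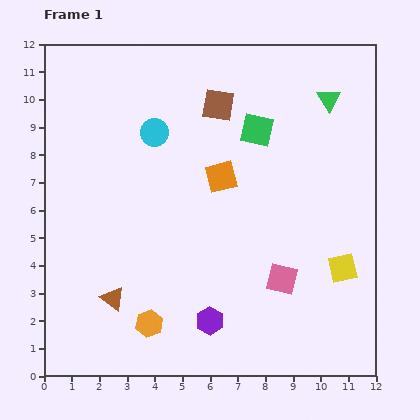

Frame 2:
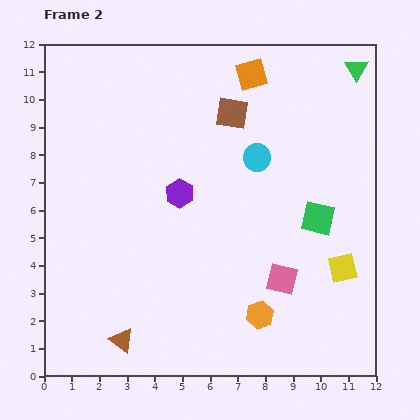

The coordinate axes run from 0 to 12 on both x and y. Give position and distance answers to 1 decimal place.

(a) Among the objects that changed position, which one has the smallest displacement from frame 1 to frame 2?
the brown square

(moved 0.6)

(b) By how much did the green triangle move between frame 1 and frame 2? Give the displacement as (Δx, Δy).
(1.0, 1.1)

The green triangle was at (10.3, 10.0) in frame 1 and (11.3, 11.1) in frame 2.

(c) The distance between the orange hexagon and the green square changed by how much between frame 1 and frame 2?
-3.9

Distance in frame 1: 8.0. Distance in frame 2: 4.1.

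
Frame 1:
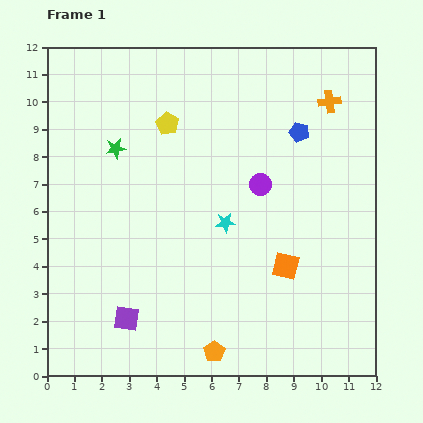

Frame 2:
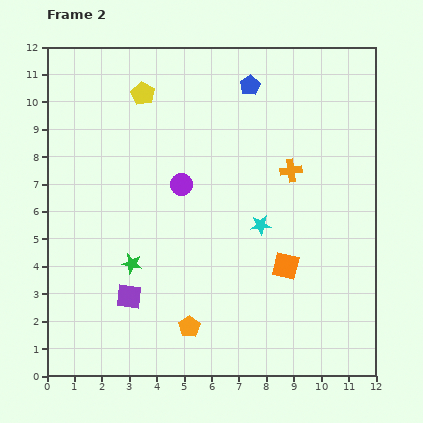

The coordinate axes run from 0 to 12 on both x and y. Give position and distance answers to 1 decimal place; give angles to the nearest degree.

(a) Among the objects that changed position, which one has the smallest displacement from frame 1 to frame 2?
the purple square

(moved 0.8)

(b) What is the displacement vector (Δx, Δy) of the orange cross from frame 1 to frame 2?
(-1.4, -2.5)

The orange cross was at (10.3, 10.0) in frame 1 and (8.9, 7.5) in frame 2.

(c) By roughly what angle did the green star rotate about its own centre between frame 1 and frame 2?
22° clockwise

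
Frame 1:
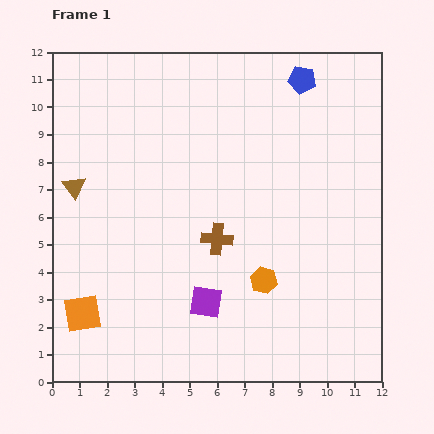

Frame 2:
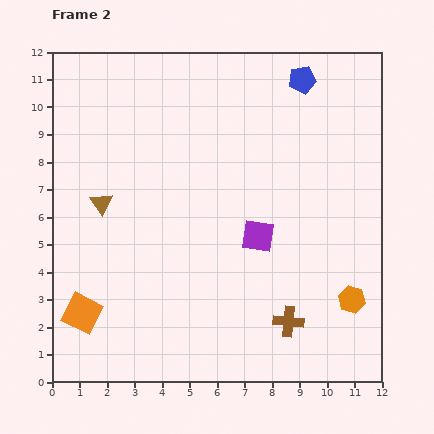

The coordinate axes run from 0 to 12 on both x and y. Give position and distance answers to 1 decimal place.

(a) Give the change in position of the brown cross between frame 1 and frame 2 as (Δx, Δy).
(2.6, -3.0)

The brown cross was at (6.0, 5.2) in frame 1 and (8.6, 2.2) in frame 2.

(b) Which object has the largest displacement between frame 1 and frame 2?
the brown cross

(moved 4.0; next 3.3)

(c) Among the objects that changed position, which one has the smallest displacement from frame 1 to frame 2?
the brown triangle

(moved 1.2)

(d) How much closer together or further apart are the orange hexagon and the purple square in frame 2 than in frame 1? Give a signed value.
+1.9

Distance in frame 1: 2.2. Distance in frame 2: 4.1.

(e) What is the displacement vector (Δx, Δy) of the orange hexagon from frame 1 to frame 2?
(3.2, -0.7)

The orange hexagon was at (7.7, 3.7) in frame 1 and (10.9, 3.0) in frame 2.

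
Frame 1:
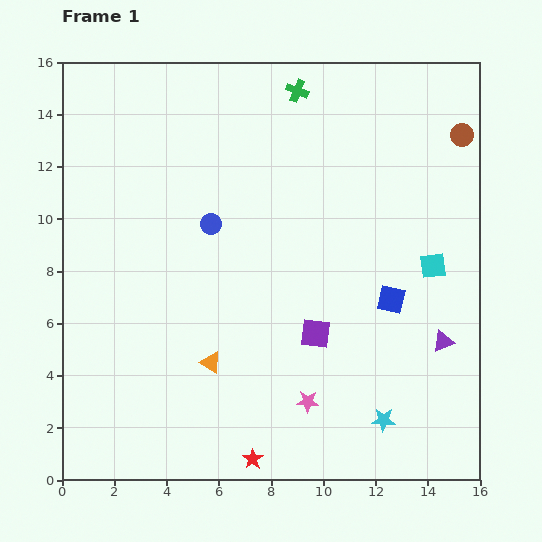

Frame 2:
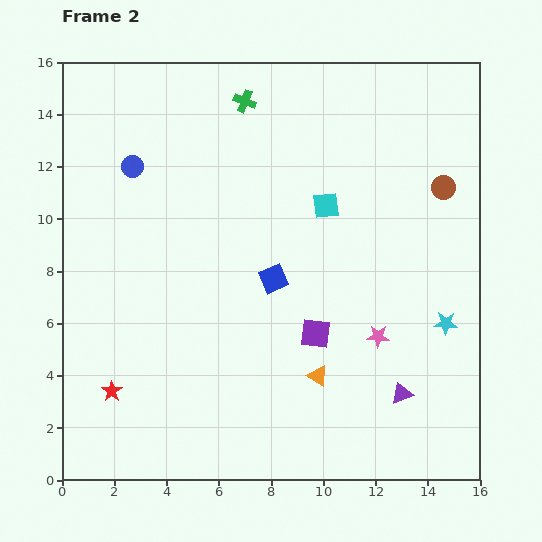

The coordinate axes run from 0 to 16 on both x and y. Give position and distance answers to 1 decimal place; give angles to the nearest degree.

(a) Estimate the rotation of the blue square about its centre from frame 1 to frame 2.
36° counter-clockwise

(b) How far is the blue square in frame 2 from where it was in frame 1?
4.6

The blue square moved from (12.6, 6.9) to (8.1, 7.7), a distance of √(4.5² + 0.8²) ≈ 4.6.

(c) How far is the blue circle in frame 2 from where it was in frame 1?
3.7

The blue circle moved from (5.7, 9.8) to (2.7, 12.0), a distance of √(3.0² + 2.2²) ≈ 3.7.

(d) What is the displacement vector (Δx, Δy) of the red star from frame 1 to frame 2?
(-5.4, 2.6)

The red star was at (7.3, 0.8) in frame 1 and (1.9, 3.4) in frame 2.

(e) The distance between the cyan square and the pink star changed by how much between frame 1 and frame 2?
-1.7

Distance in frame 1: 7.1. Distance in frame 2: 5.4.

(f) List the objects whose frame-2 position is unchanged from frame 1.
the purple square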